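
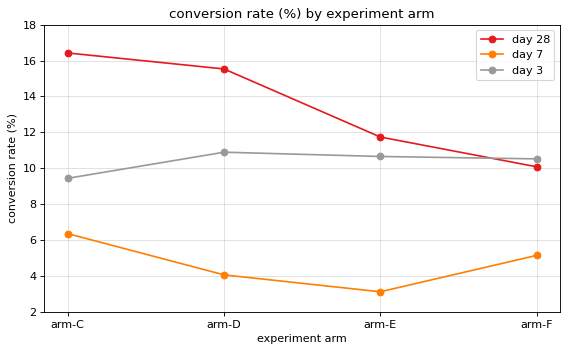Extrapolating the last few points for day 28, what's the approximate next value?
Last three: 16, 12, 10 → slope ≈ -3/step → next ≈ 7.

≈ 7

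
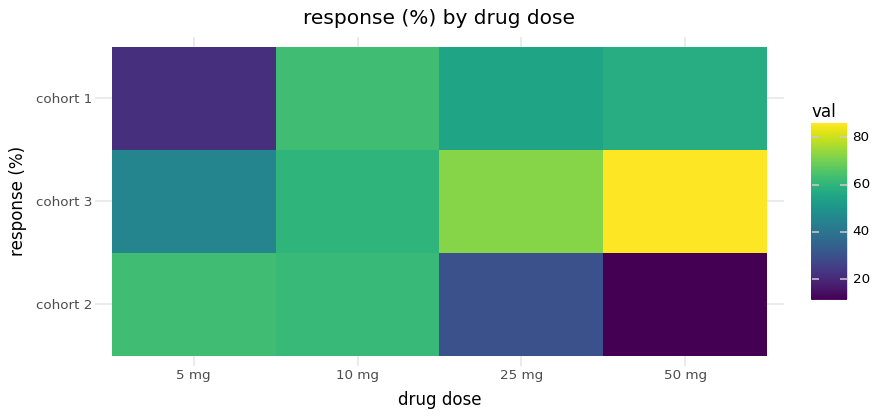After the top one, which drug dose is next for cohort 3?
25 mg

Top 3 for cohort 3: 50 mg ≈ 90, 25 mg ≈ 70, 10 mg ≈ 60.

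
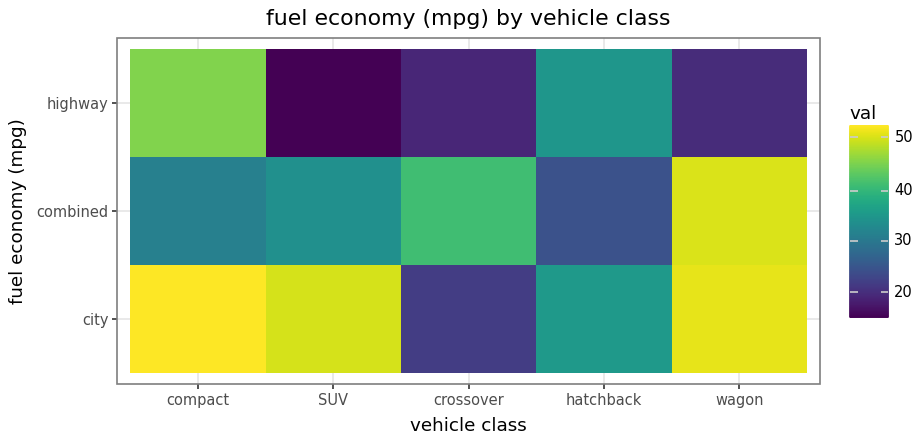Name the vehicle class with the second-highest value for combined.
Top 3 for combined: wagon ≈ 50, crossover ≈ 40, SUV ≈ 35.

crossover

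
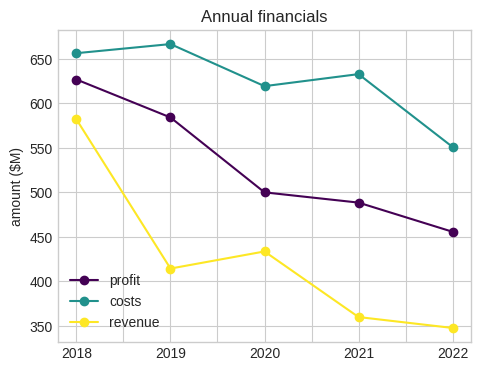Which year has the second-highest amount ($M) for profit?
Top 3 for profit: 2018 ≈ 650, 2019 ≈ 600, 2020 ≈ 500.

2019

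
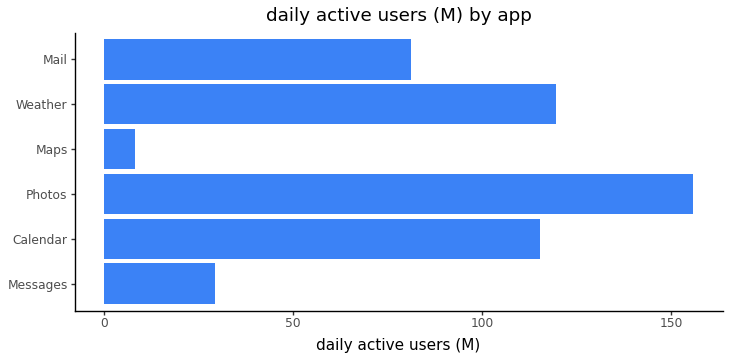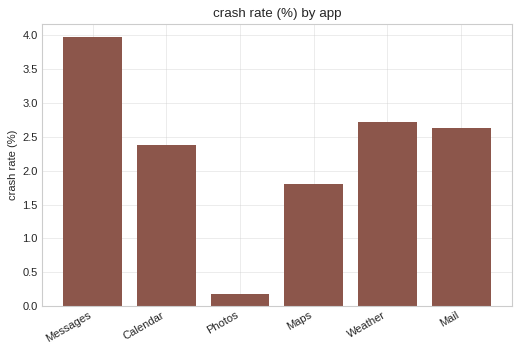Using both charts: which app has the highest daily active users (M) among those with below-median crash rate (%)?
Photos

Chart 2 median crash rate (%) ≈ 2.5; below-median apps: Calendar, Photos, Maps. Among those, Photos has the highest daily active users (M) (≈ 160).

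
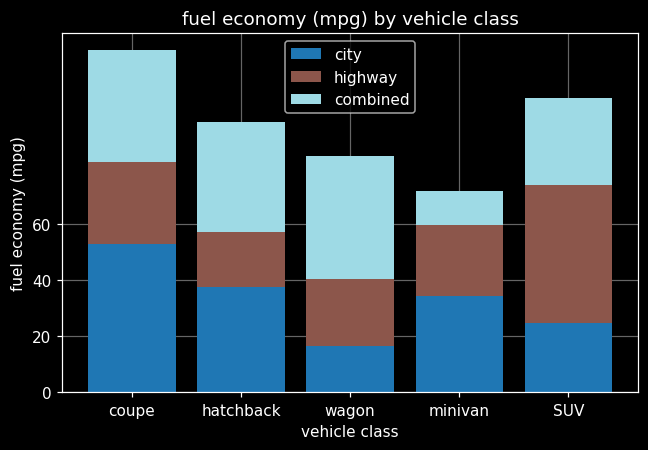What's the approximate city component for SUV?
city top ≈ 20, bottom ≈ 0; segment ≈ 20.

≈ 20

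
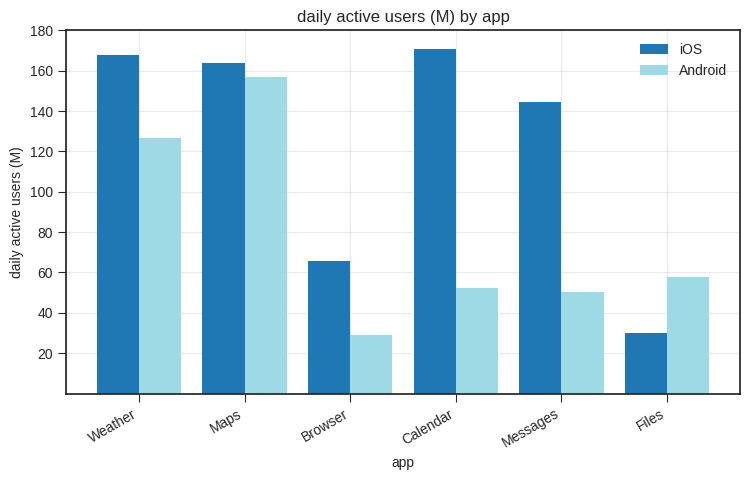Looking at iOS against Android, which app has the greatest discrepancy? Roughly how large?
Calendar: iOS ≈ 180, Android ≈ 60 → gap ≈ 120. Next-largest (Messages) is only ≈ 80.

Calendar, ≈ 120 M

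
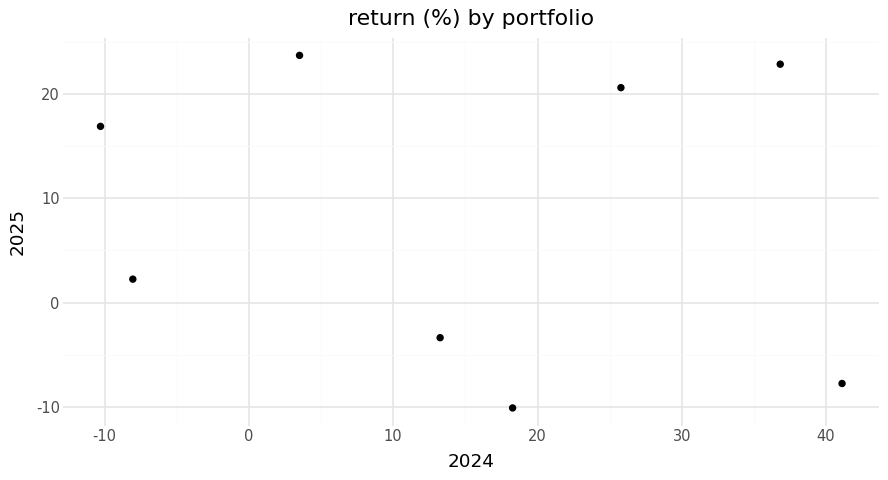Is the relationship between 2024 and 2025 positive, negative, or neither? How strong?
no clear correlation

Points are roughly uncorrelated; weak (|r| ≈ 0.1).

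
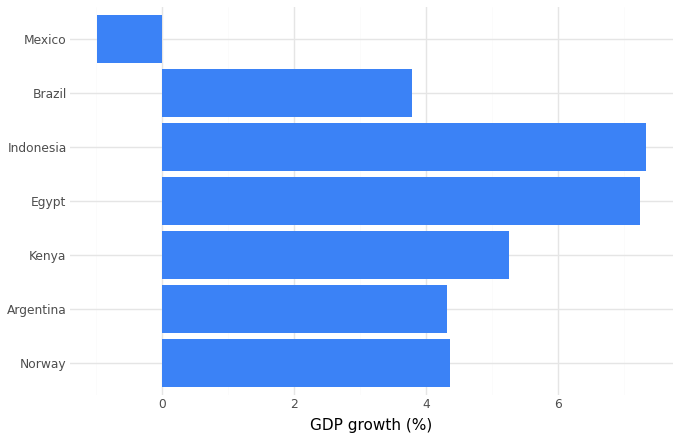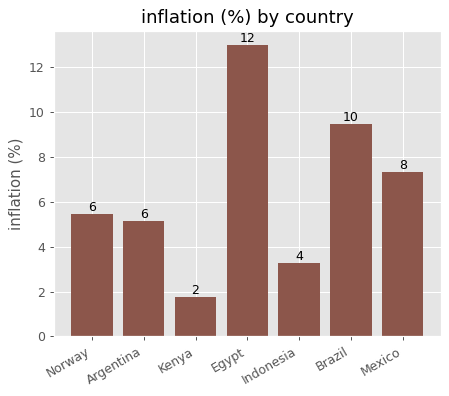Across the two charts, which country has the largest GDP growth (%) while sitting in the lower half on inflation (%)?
Indonesia

Chart 2 median inflation (%) ≈ 6; below-median countries: Argentina, Kenya, Indonesia. Among those, Indonesia has the highest GDP growth (%) (≈ 7).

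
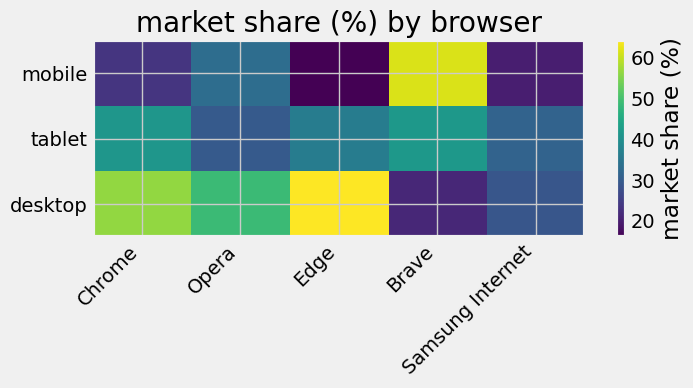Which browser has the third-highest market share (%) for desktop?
Opera

Top 4 for desktop: Edge ≈ 65, Chrome ≈ 55, Opera ≈ 50, Samsung Internet ≈ 30.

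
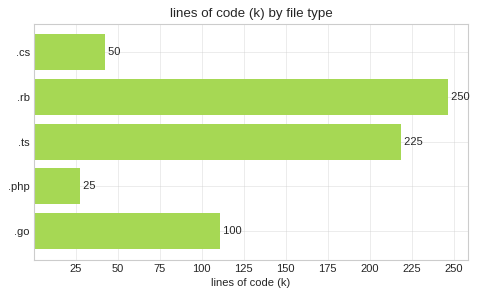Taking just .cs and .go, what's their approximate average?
(50 + 100) / 2 ≈ 75.

≈ 75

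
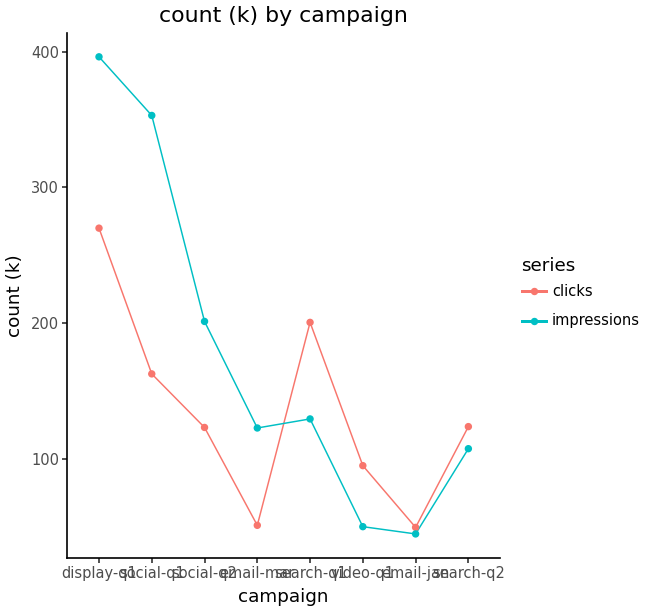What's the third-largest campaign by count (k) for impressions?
Top 4 for impressions: display-q1 ≈ 400, social-q1 ≈ 350, social-q2 ≈ 200, search-q1 ≈ 150.

social-q2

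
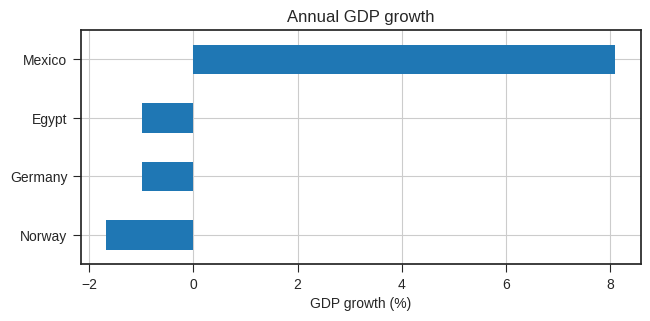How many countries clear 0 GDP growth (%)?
Above 0: Mexico.

1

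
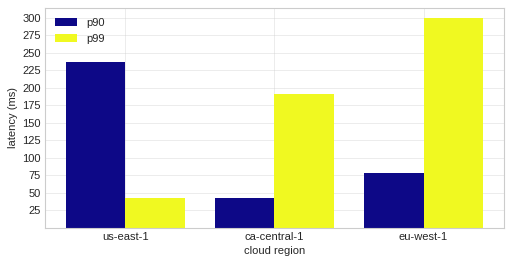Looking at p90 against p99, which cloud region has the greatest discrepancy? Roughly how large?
eu-west-1, ≈ 225 ms

eu-west-1: p90 ≈ 75, p99 ≈ 300 → gap ≈ 225. Next-largest (us-east-1) is only ≈ 175.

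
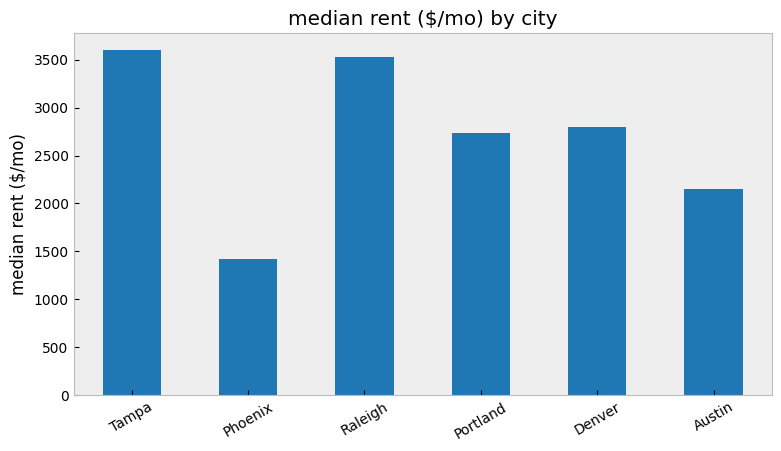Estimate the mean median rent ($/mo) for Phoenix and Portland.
(1500 + 2500) / 2 ≈ 2000.

≈ 2000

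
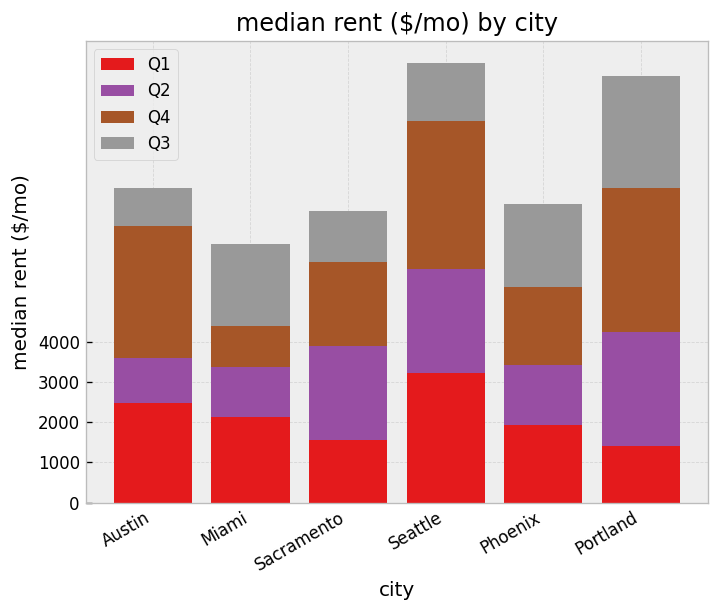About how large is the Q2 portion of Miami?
Q2 top ≈ 3000, bottom ≈ 2000; segment ≈ 1000.

≈ 1000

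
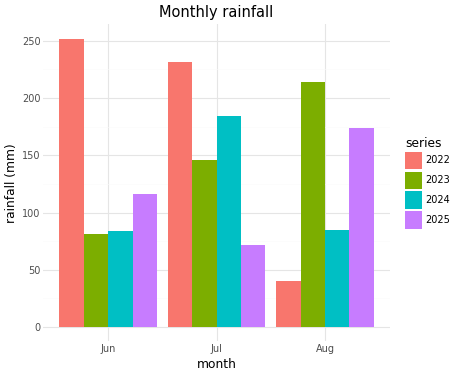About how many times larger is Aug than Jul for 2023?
≈ 1.5×

Aug ≈ 225, Jul ≈ 150; 225/150 ≈ 1.5.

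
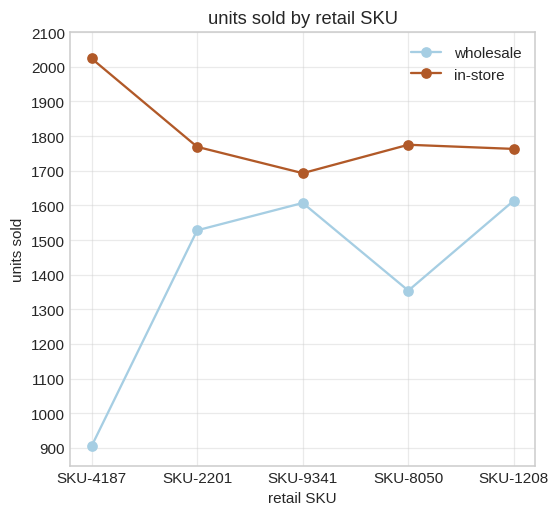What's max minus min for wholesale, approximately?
Max SKU-1208 ≈ 1600, min SKU-4187 ≈ 900; range ≈ 700.

≈ 700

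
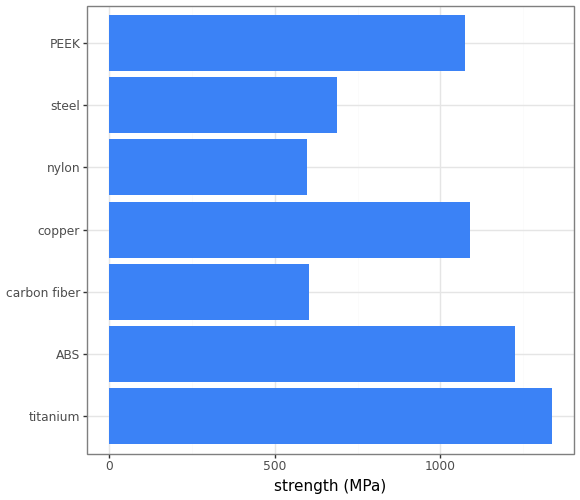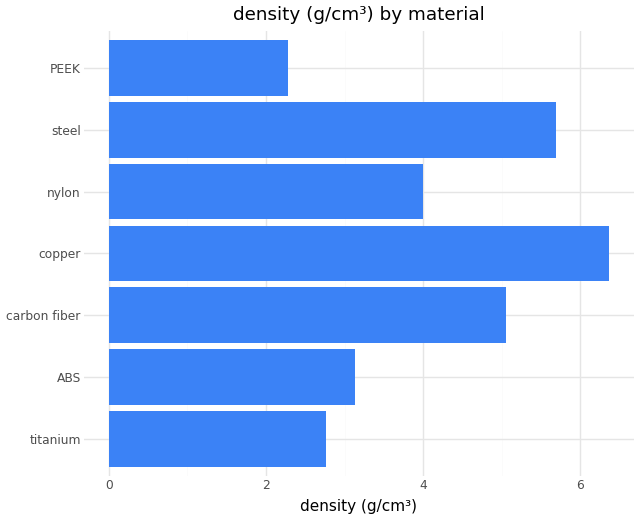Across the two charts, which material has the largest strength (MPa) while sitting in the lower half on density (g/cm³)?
titanium

Chart 2 median density (g/cm³) ≈ 4; below-median materials: titanium, ABS, PEEK. Among those, titanium has the highest strength (MPa) (≈ 1400).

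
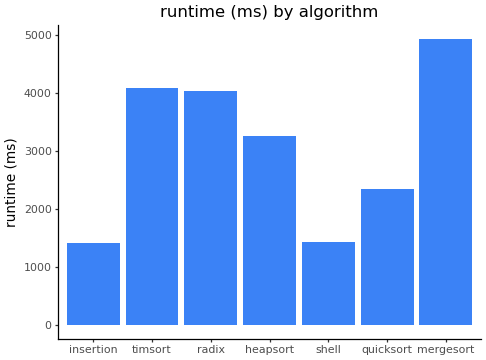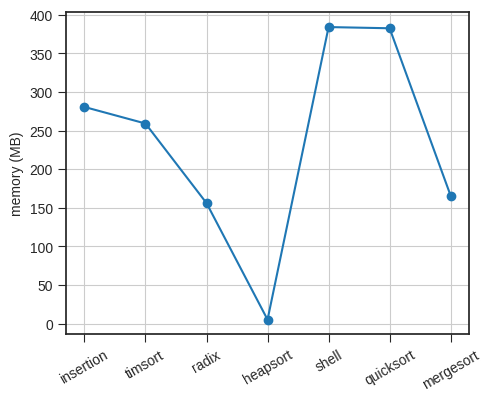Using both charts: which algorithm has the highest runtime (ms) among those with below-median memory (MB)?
mergesort

Chart 2 median memory (MB) ≈ 250; below-median algorithms: radix, heapsort, mergesort. Among those, mergesort has the highest runtime (ms) (≈ 5000).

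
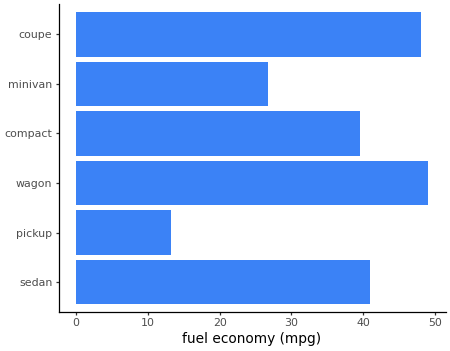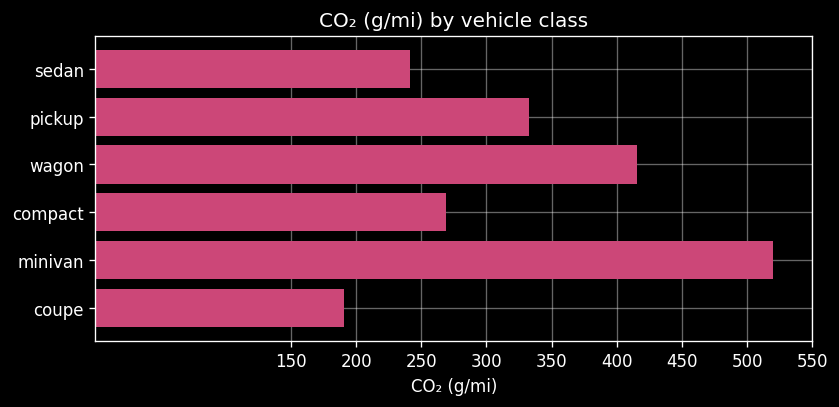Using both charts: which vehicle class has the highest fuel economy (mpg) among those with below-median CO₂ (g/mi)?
coupe

Chart 2 median CO₂ (g/mi) ≈ 300; below-median vehicle classes: sedan, compact, coupe. Among those, coupe has the highest fuel economy (mpg) (≈ 50).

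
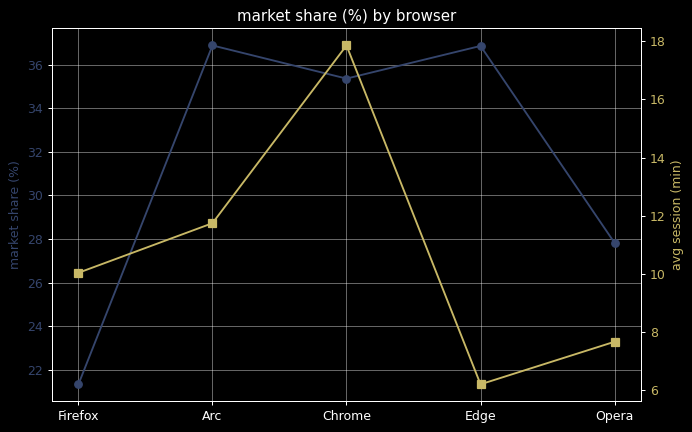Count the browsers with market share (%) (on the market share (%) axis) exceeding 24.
Above 24: Arc, Chrome, Edge, Opera.

4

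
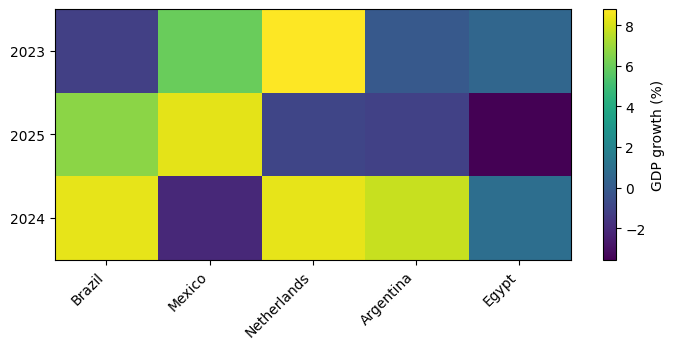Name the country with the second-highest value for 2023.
Top 3 for 2023: Netherlands ≈ 8, Mexico ≈ 6, Egypt ≈ 0.

Mexico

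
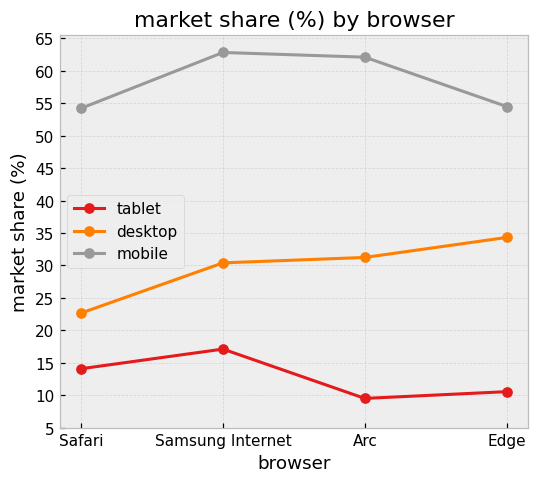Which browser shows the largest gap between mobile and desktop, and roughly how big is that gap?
Samsung Internet: mobile ≈ 65, desktop ≈ 30 → gap ≈ 35. Next-largest (Safari) is only ≈ 30.

Samsung Internet, ≈ 35 %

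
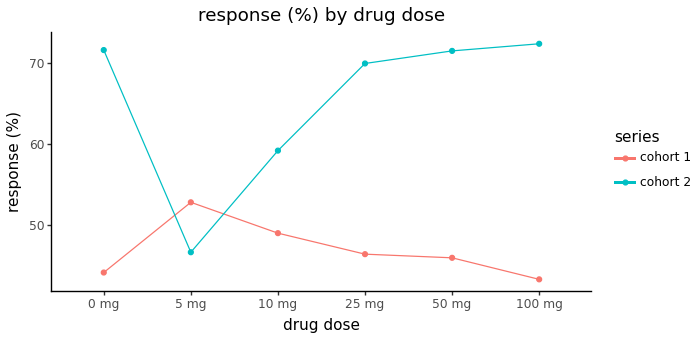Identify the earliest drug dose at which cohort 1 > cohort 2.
0 mg: cohort 1 ≈ 45 vs cohort 2 ≈ 70 (not yet); 5 mg: cohort 1 ≈ 55 vs cohort 2 ≈ 45 (first crossover).

5 mg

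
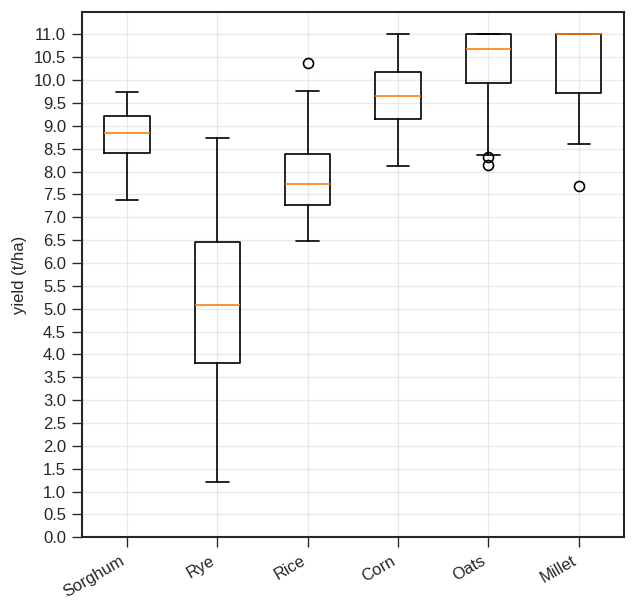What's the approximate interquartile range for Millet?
Q3 ≈ 11.0, Q1 ≈ 9.5; IQR ≈ 1.5.

≈ 1.5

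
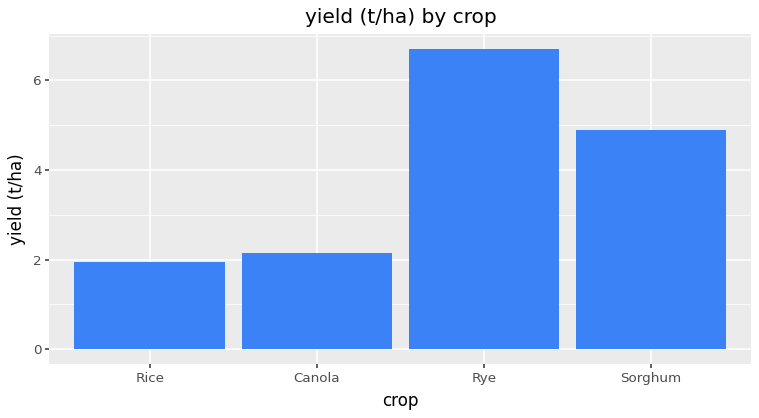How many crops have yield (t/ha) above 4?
Above 4: Rye, Sorghum.

2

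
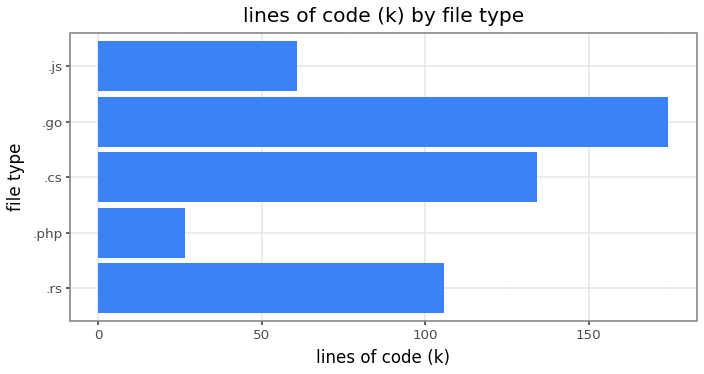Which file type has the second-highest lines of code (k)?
.cs

Top 3: .go ≈ 180, .cs ≈ 140, .rs ≈ 100.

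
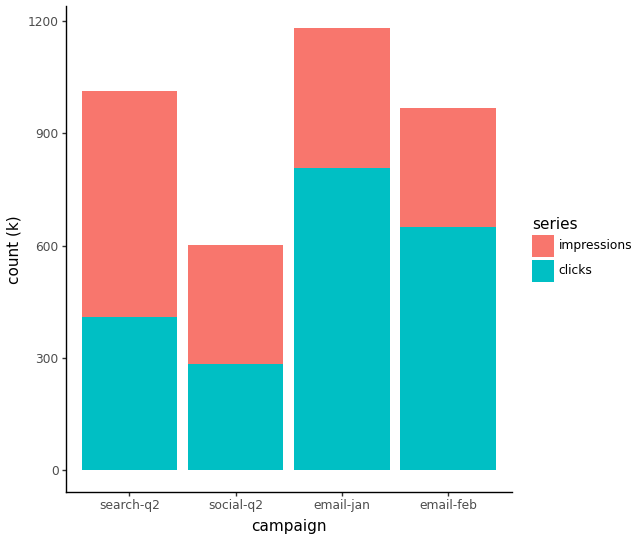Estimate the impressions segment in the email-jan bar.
impressions top ≈ 1200, bottom ≈ 800; segment ≈ 400.

≈ 400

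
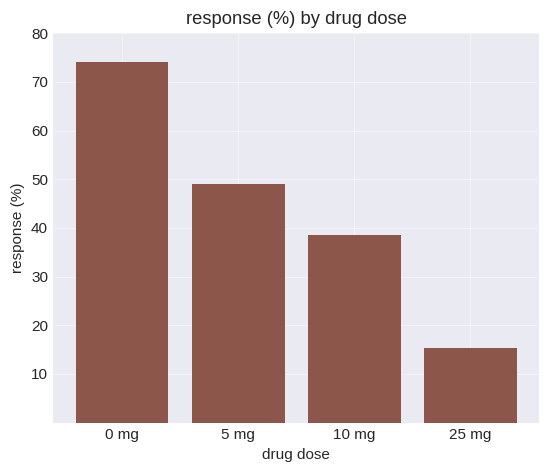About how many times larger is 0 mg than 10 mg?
≈ 1.75×

0 mg ≈ 70, 10 mg ≈ 40; 70/40 ≈ 1.75.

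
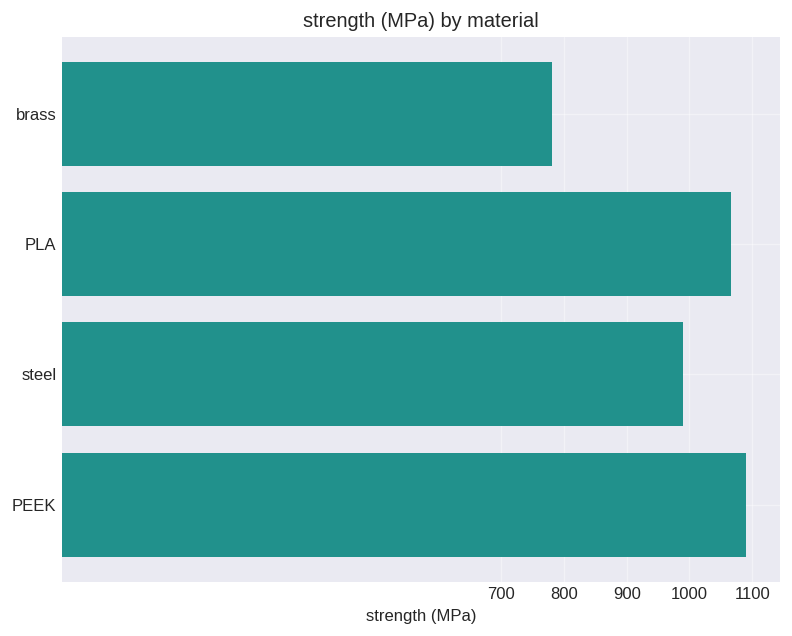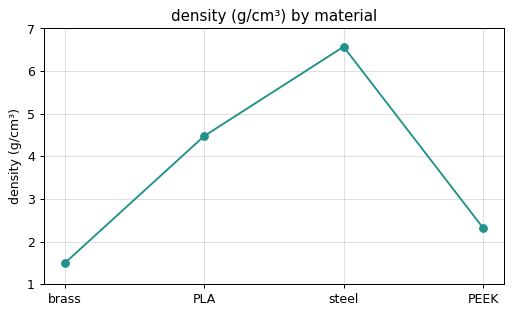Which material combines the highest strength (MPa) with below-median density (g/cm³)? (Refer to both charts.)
Chart 2 median density (g/cm³) ≈ 3; below-median materials: brass, PEEK. Among those, PEEK has the highest strength (MPa) (≈ 1100).

PEEK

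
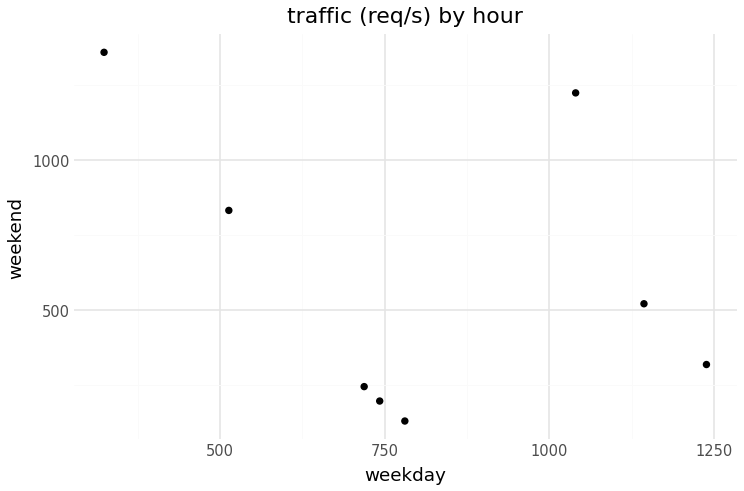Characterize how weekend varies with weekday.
Points are negatively correlated; weak (|r| ≈ 0.3).

negative, weak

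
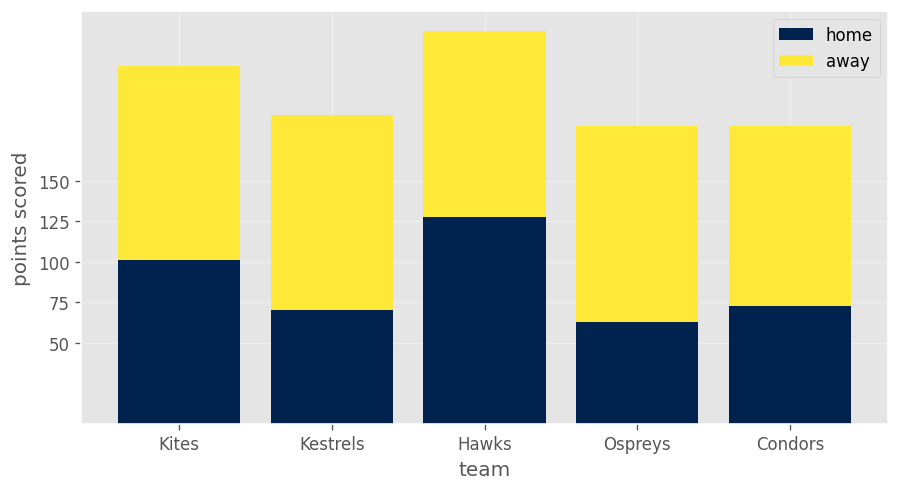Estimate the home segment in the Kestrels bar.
≈ 75

home top ≈ 75, bottom ≈ 0; segment ≈ 75.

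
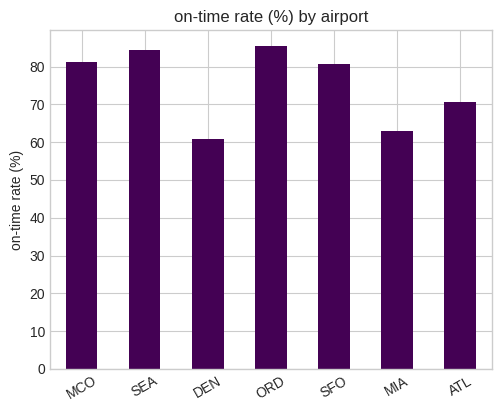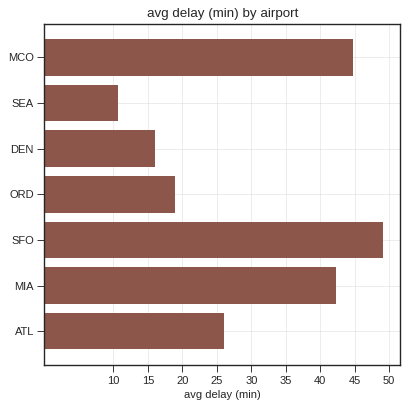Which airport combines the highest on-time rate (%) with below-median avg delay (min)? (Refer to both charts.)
Chart 2 median avg delay (min) ≈ 25; below-median airports: SEA, DEN, ORD. Among those, ORD has the highest on-time rate (%) (≈ 90).

ORD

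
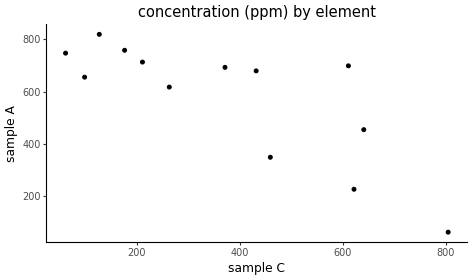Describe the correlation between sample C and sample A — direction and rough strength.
Points are negatively correlated; strong (|r| ≈ 0.8).

negative, strong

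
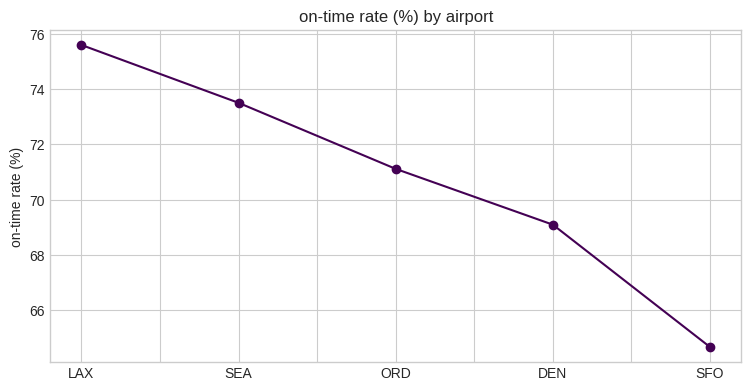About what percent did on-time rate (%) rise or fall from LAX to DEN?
≈ -9.2%

LAX ≈ 76, DEN ≈ 69; (69 − 76) / 76 ≈ -9.2%.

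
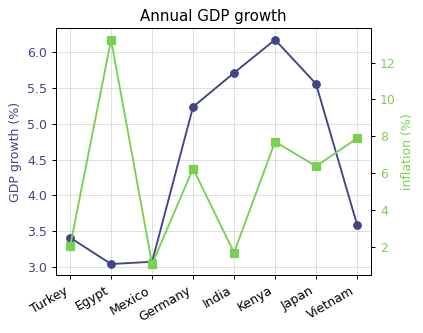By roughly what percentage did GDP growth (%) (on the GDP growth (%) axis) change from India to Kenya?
India ≈ 5.5, Kenya ≈ 6.0; (6.0 − 5.5) / 5.5 ≈ +9.1%.

≈ +9.1%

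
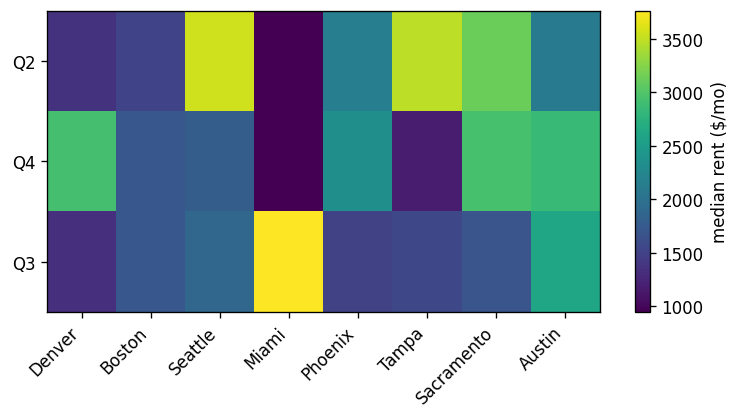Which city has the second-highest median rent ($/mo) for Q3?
Top 3 for Q3: Miami ≈ 4000, Austin ≈ 2500, Seattle ≈ 2000.

Austin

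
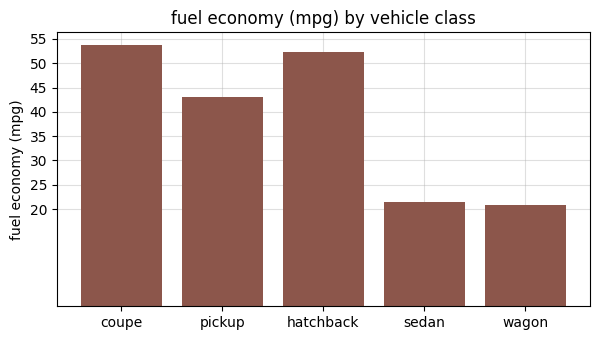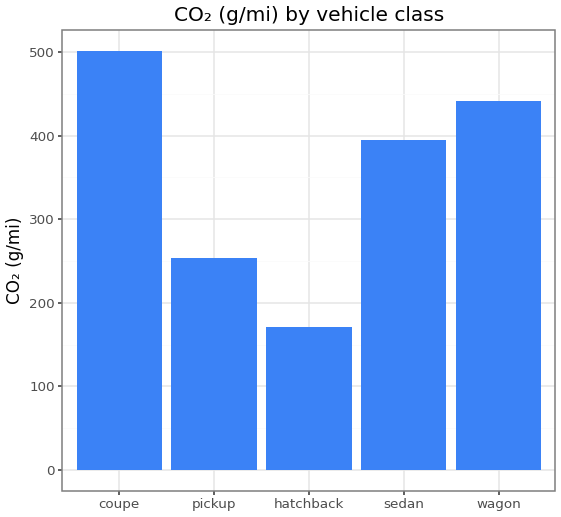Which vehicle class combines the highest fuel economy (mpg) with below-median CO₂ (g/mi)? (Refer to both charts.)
hatchback

Chart 2 median CO₂ (g/mi) ≈ 400; below-median vehicle classes: pickup, hatchback. Among those, hatchback has the highest fuel economy (mpg) (≈ 50).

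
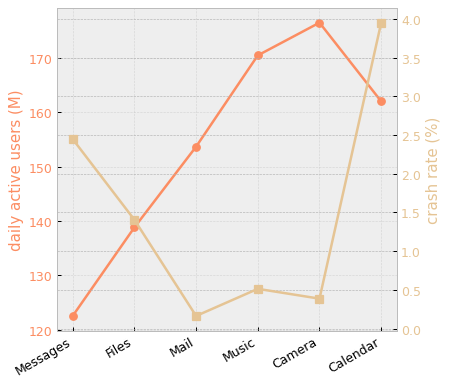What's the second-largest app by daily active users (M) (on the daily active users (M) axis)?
Music

Top 3 (on the daily active users (M) axis): Camera ≈ 175, Music ≈ 170, Calendar ≈ 160.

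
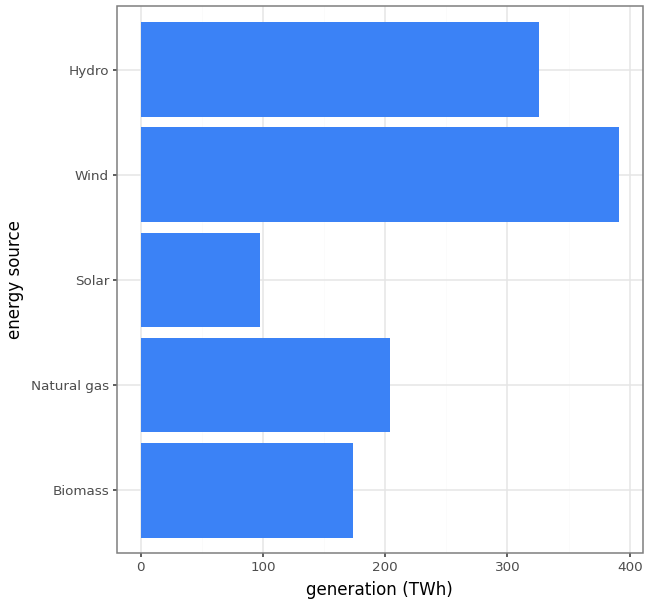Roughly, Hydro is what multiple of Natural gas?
Hydro ≈ 350, Natural gas ≈ 200; 350/200 ≈ 1.75.

≈ 1.75×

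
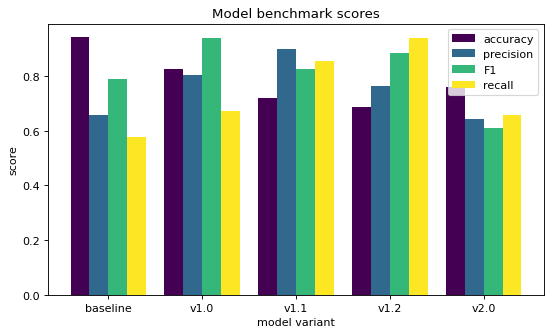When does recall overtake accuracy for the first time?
v1.0: recall ≈ 0.7 vs accuracy ≈ 0.8 (not yet); v1.1: recall ≈ 0.9 vs accuracy ≈ 0.7 (first crossover).

v1.1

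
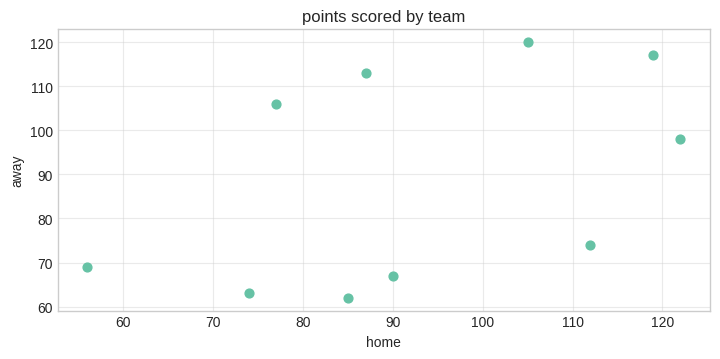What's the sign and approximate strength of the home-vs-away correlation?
positive, moderate

Points are positively correlated; moderate (|r| ≈ 0.5).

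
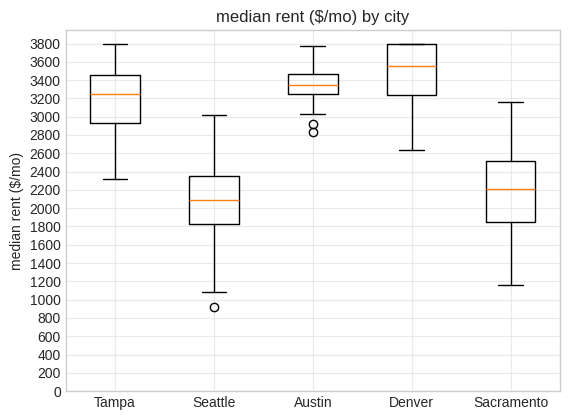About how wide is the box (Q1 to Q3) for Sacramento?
Q3 ≈ 2600, Q1 ≈ 1800; IQR ≈ 800.

≈ 800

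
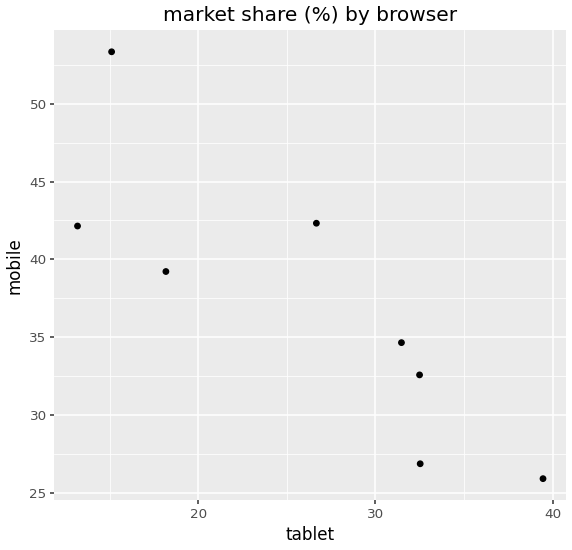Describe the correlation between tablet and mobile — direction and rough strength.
Points are negatively correlated; strong (|r| ≈ 0.8).

negative, strong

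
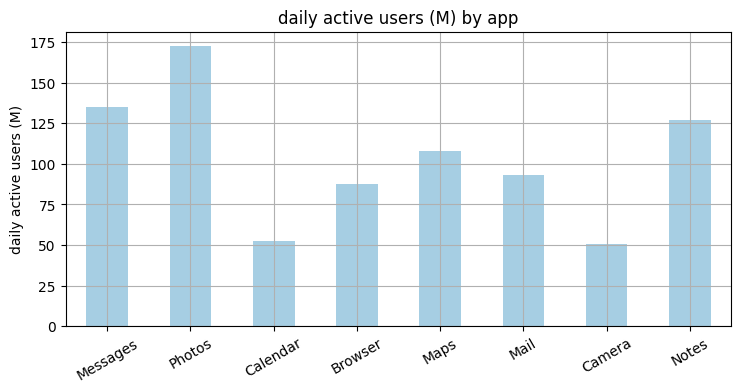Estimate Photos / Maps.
Photos ≈ 180, Maps ≈ 100; 180/100 ≈ 1.8.

≈ 1.8×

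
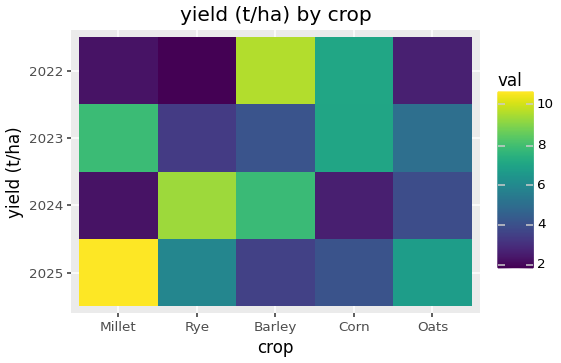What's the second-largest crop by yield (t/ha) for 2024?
Barley

Top 3 for 2024: Rye ≈ 9, Barley ≈ 8, Oats ≈ 4.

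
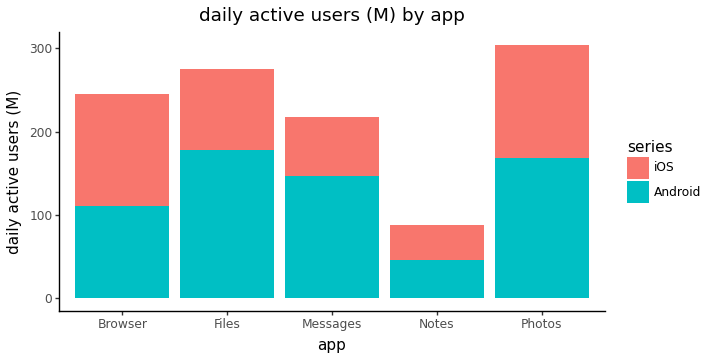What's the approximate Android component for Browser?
≈ 100

Android top ≈ 100, bottom ≈ 0; segment ≈ 100.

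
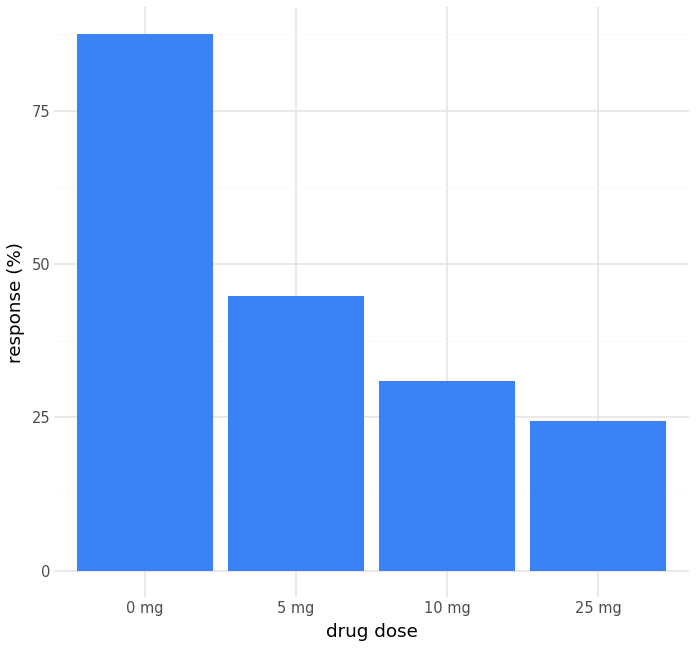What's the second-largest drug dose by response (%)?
Top 3: 0 mg ≈ 90, 5 mg ≈ 40, 10 mg ≈ 30.

5 mg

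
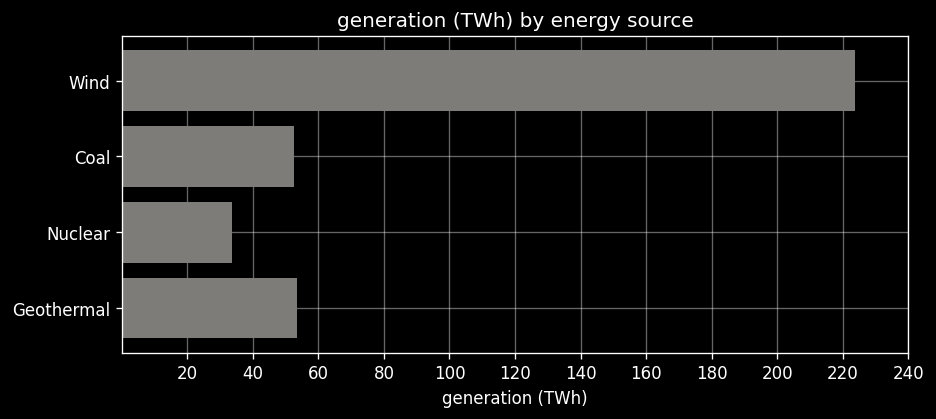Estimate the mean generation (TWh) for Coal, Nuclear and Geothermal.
(60 + 40 + 60) / 3 ≈ 53.

≈ 53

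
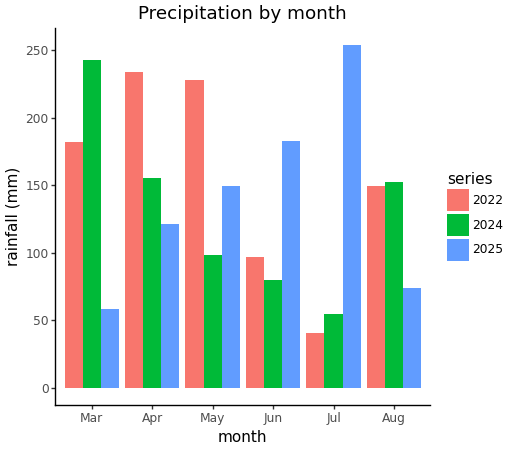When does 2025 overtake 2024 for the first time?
Apr: 2025 ≈ 125 vs 2024 ≈ 150 (not yet); May: 2025 ≈ 150 vs 2024 ≈ 100 (first crossover).

May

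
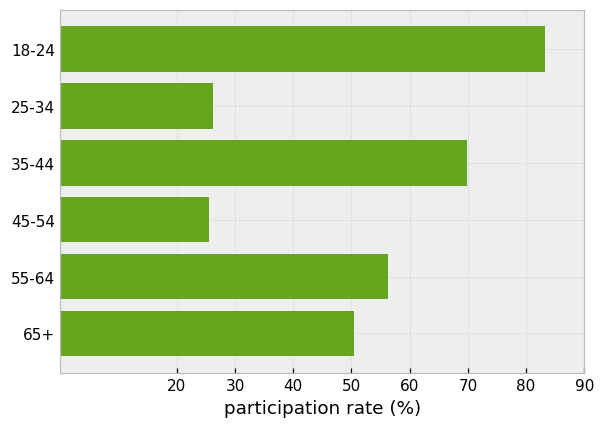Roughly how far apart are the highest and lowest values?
≈ 50

Max 18-24 ≈ 80, min 45-54 ≈ 30; range ≈ 50.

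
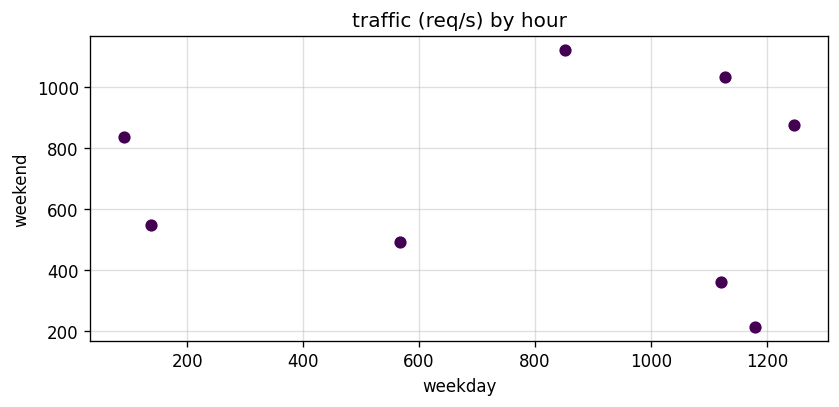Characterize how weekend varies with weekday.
no clear correlation

Points are roughly uncorrelated; weak (|r| ≈ 0.0).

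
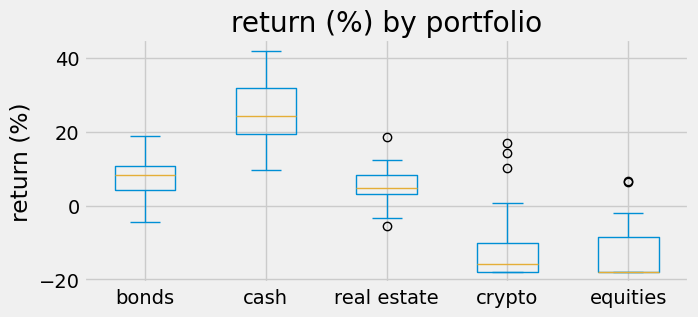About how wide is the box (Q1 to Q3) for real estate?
≈ 5

Q3 ≈ 10, Q1 ≈ 5; IQR ≈ 5.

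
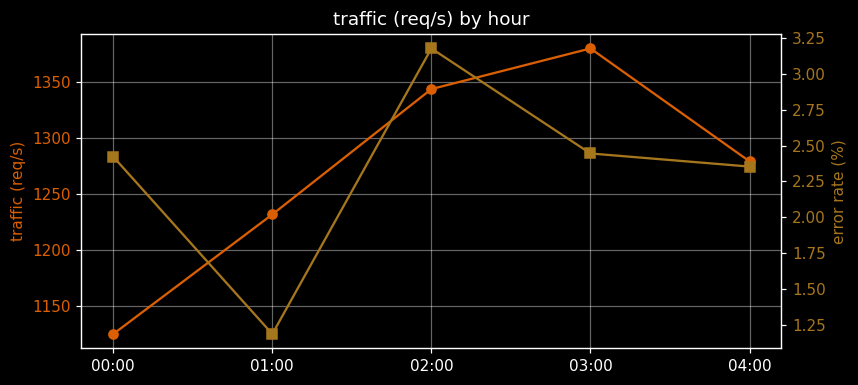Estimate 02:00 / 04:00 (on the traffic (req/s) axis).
02:00 ≈ 1350, 04:00 ≈ 1275; 1350/1275 ≈ 1.06.

≈ 1.06×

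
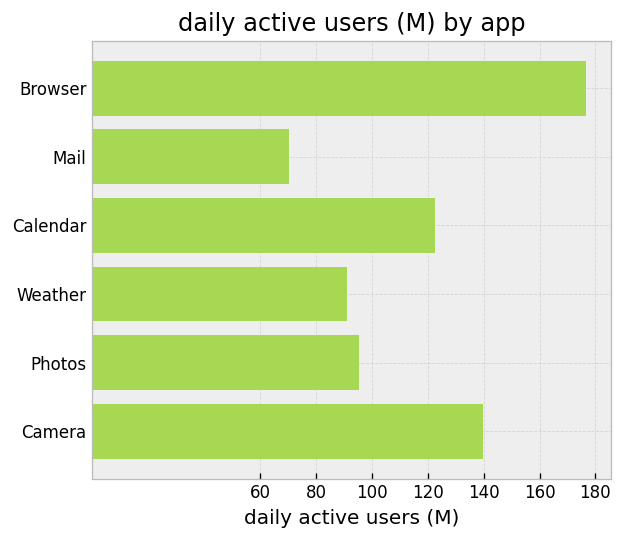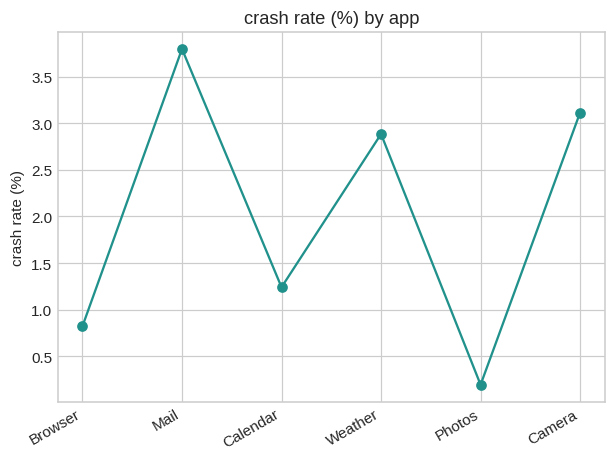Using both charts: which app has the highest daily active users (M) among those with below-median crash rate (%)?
Chart 2 median crash rate (%) ≈ 2; below-median apps: Browser, Calendar, Photos. Among those, Browser has the highest daily active users (M) (≈ 180).

Browser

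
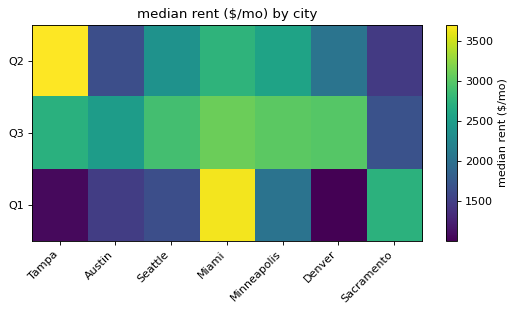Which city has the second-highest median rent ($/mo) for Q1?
Sacramento

Top 3 for Q1: Miami ≈ 3500, Sacramento ≈ 2500, Minneapolis ≈ 2000.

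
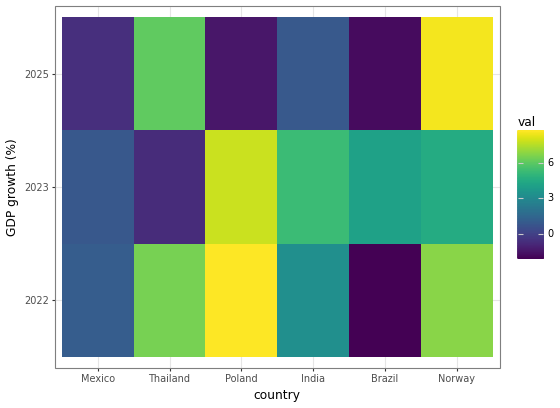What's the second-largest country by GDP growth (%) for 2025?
Thailand

Top 3 for 2025: Norway ≈ 9, Thailand ≈ 6, India ≈ 1.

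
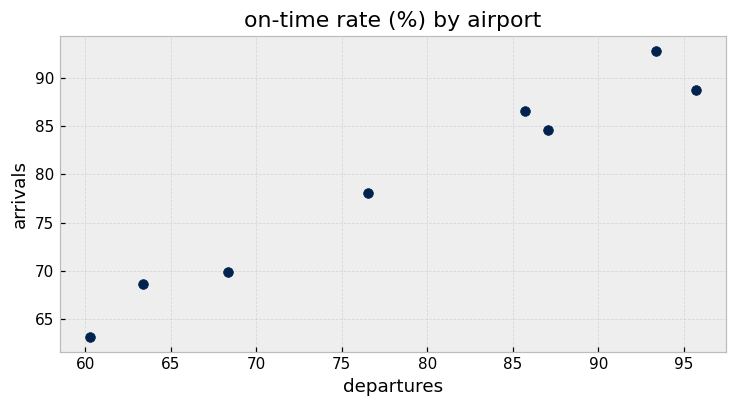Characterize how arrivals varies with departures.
positive, strong

Points are positively correlated; strong (|r| ≈ 1.0).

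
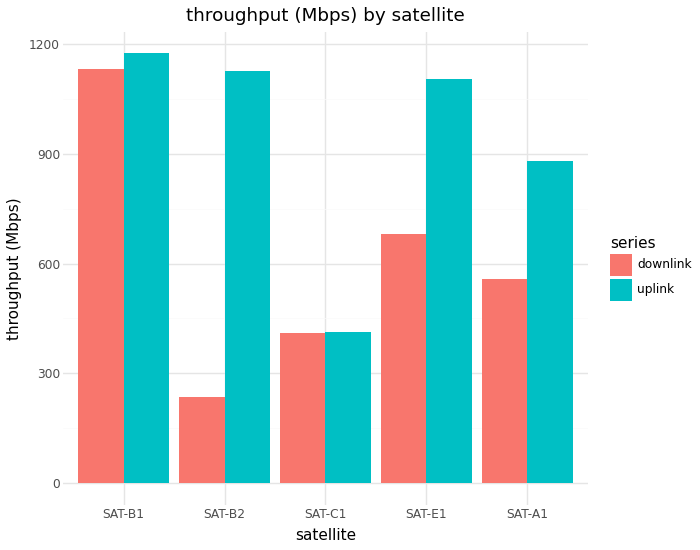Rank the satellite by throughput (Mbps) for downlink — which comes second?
Top 3 for downlink: SAT-B1 ≈ 1100, SAT-E1 ≈ 700, SAT-A1 ≈ 600.

SAT-E1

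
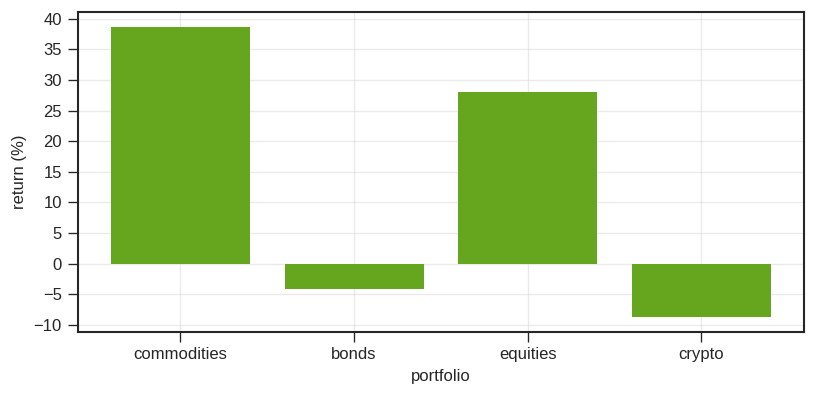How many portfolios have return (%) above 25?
2

Above 25: commodities, equities.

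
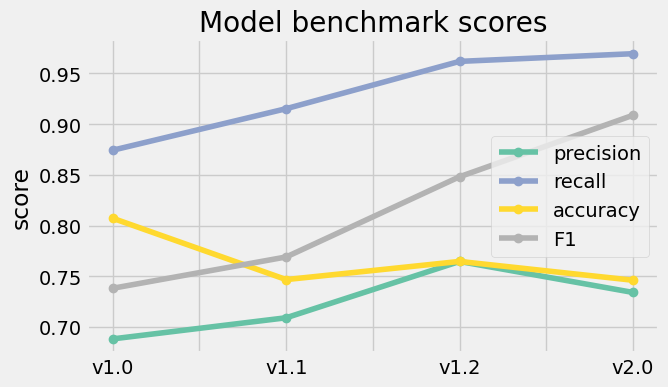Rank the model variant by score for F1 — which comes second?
v1.2

Top 3 for F1: v2.0 ≈ 0.90, v1.2 ≈ 0.85, v1.1 ≈ 0.75.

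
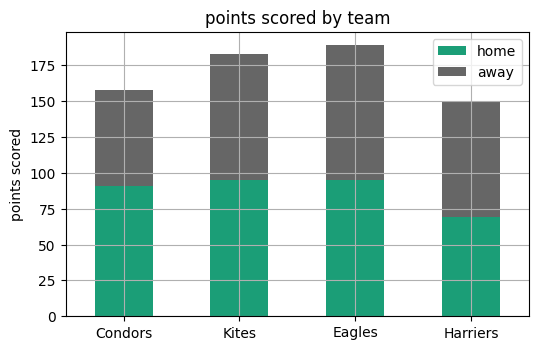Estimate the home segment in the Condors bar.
home top ≈ 100, bottom ≈ 0; segment ≈ 100.

≈ 100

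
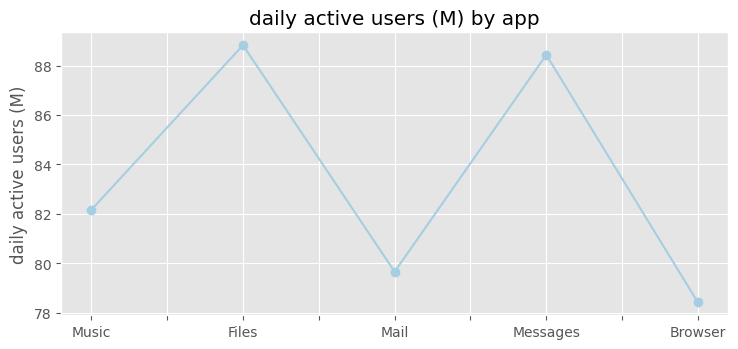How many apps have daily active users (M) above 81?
Above 81: Music, Files, Messages.

3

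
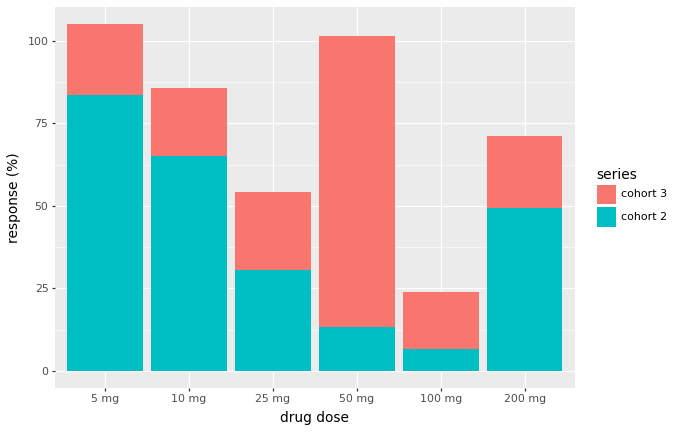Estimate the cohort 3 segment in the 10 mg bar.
≈ 20

cohort 3 top ≈ 90, bottom ≈ 70; segment ≈ 20.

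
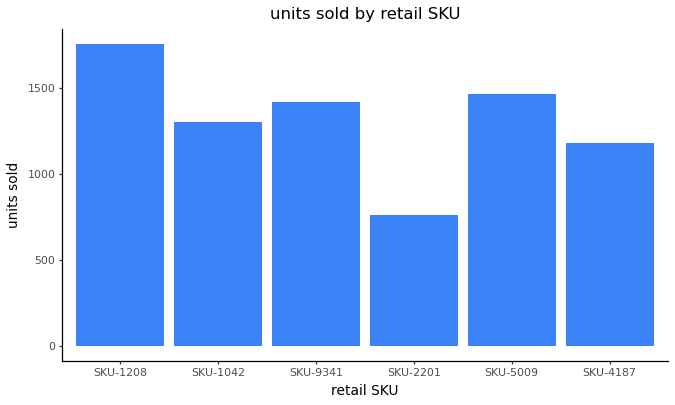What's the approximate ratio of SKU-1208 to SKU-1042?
≈ 1.29×

SKU-1208 ≈ 1800, SKU-1042 ≈ 1400; 1800/1400 ≈ 1.29.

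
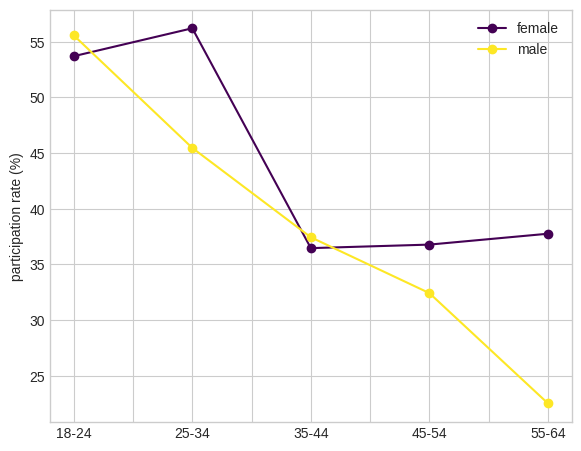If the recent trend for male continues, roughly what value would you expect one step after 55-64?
≈ 20

Last three: 35, 30, 25 → slope ≈ -5/step → next ≈ 20.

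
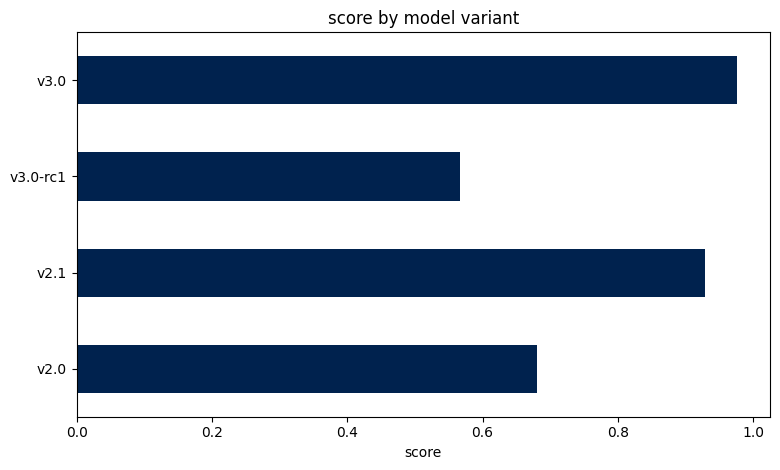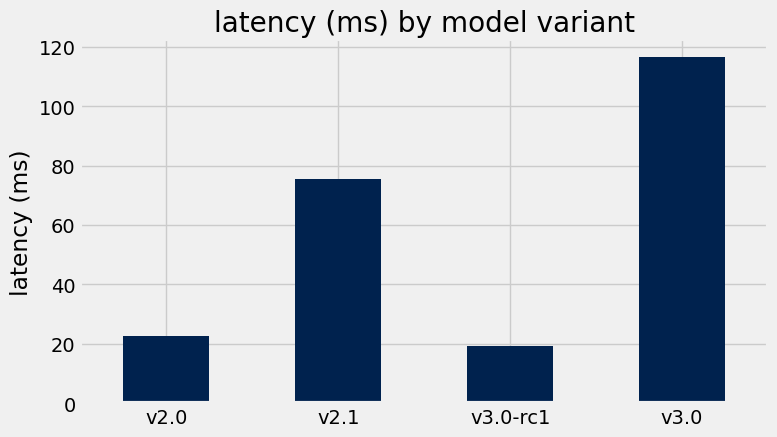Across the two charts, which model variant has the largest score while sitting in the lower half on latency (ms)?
v2.0

Chart 2 median latency (ms) ≈ 40; below-median model variants: v2.0, v3.0-rc1. Among those, v2.0 has the highest score (≈ 0.7).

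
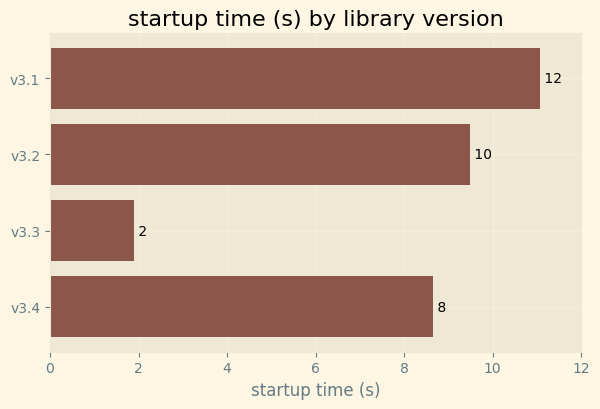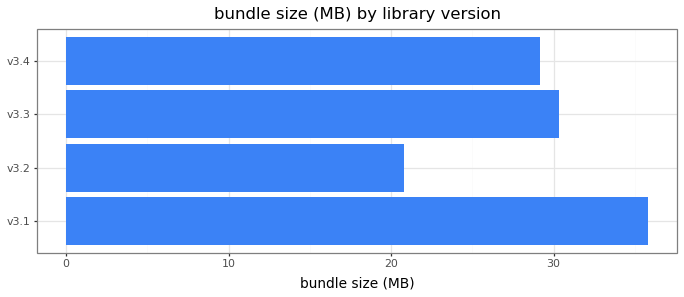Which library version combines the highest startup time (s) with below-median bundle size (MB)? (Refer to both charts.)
Chart 2 median bundle size (MB) ≈ 30; below-median library versions: v3.2, v3.4. Among those, v3.2 has the highest startup time (s) (≈ 10).

v3.2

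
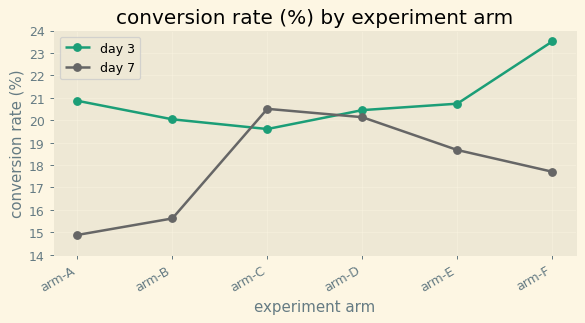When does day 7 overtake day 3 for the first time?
arm-B: day 7 ≈ 16 vs day 3 ≈ 20 (not yet); arm-C: day 7 ≈ 21 vs day 3 ≈ 20 (first crossover).

arm-C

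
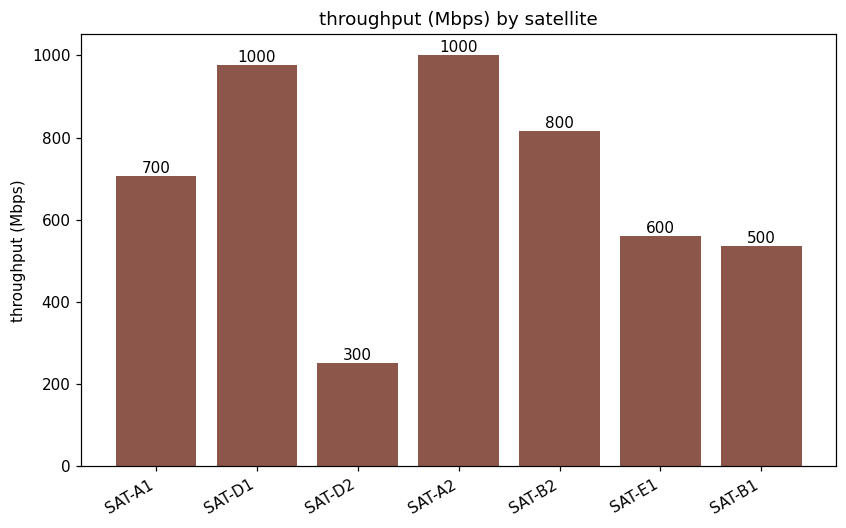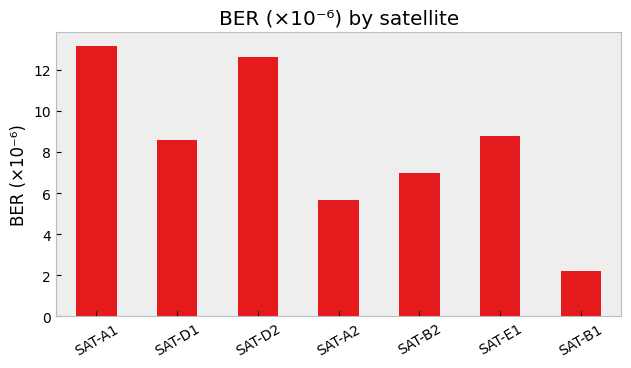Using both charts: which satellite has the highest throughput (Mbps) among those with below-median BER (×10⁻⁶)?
SAT-A2

Chart 2 median BER (×10⁻⁶) ≈ 8; below-median satellites: SAT-A2, SAT-B2, SAT-B1. Among those, SAT-A2 has the highest throughput (Mbps) (≈ 1000).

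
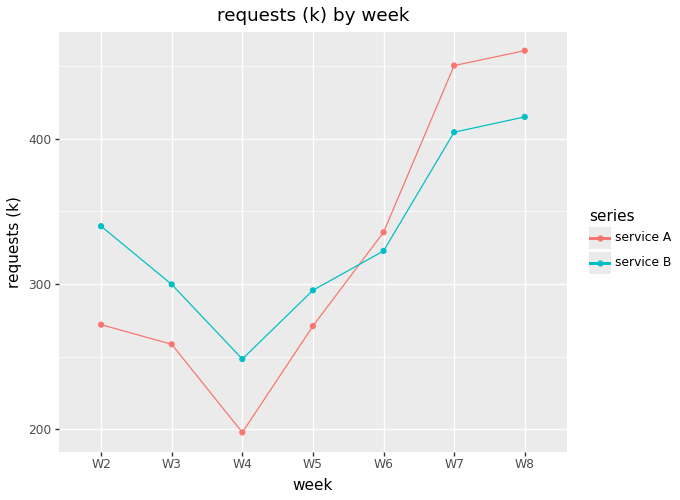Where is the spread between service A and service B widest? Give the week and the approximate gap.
W2: service A ≈ 275, service B ≈ 350 → gap ≈ 75. Next-largest (W4) is only ≈ 50.

W2, ≈ 75 k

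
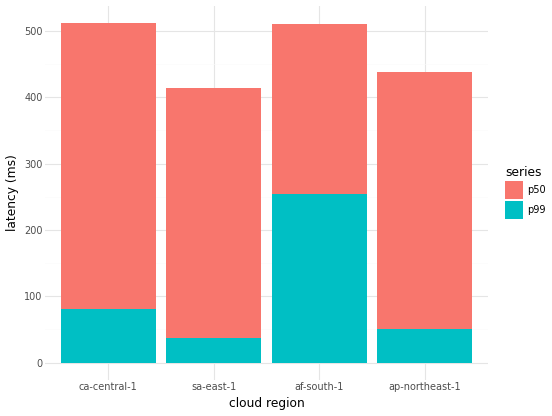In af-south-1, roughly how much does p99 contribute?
p99 top ≈ 250, bottom ≈ 0; segment ≈ 250.

≈ 250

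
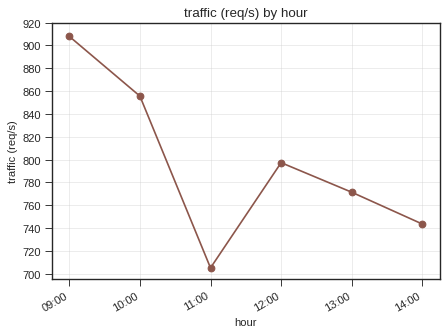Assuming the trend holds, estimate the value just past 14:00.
Last three: 800, 780, 740 → slope ≈ -30/step → next ≈ 710.

≈ 710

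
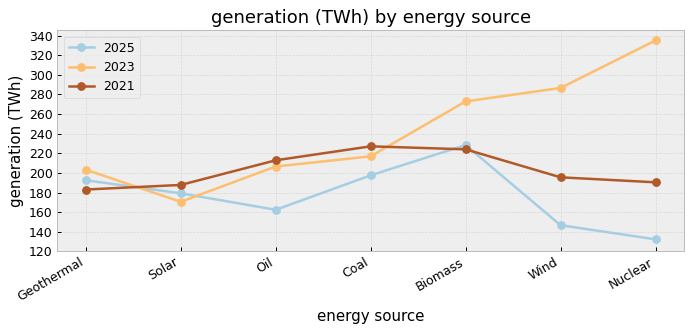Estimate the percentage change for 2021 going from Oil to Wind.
≈ -9.1%

Oil ≈ 220, Wind ≈ 200; (200 − 220) / 220 ≈ -9.1%.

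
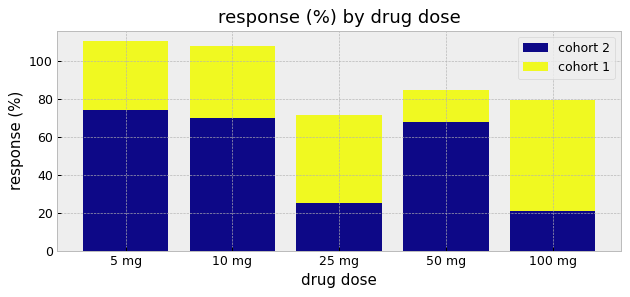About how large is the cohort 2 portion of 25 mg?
cohort 2 top ≈ 30, bottom ≈ 0; segment ≈ 30.

≈ 30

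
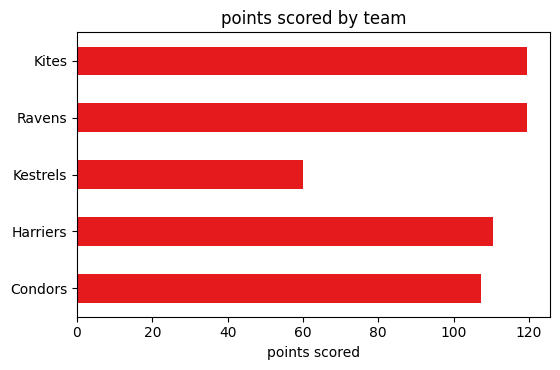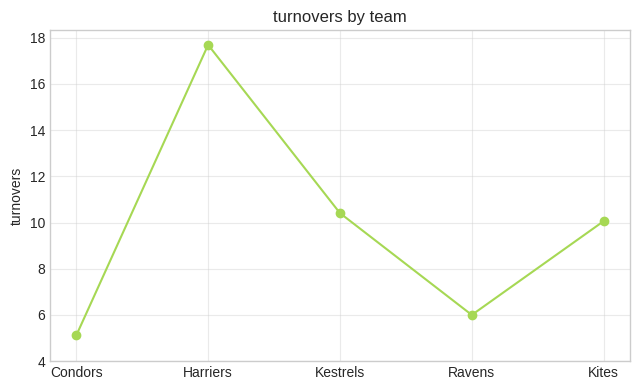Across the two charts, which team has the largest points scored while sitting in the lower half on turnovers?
Ravens

Chart 2 median turnovers ≈ 10; below-median teams: Condors, Ravens. Among those, Ravens has the highest points scored (≈ 120).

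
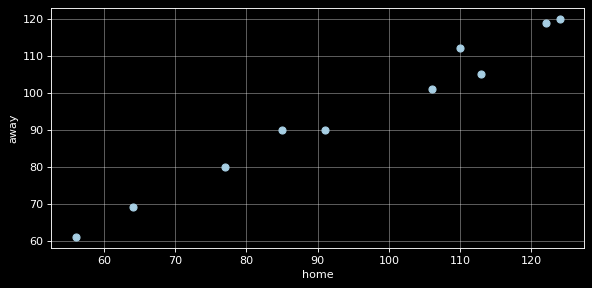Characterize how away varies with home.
Points are positively correlated; strong (|r| ≈ 1.0).

positive, strong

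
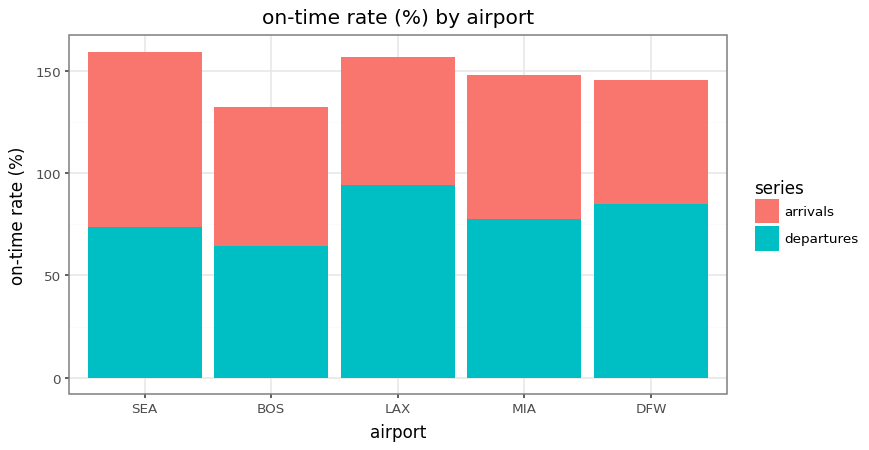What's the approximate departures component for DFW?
departures top ≈ 80, bottom ≈ 0; segment ≈ 80.

≈ 80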